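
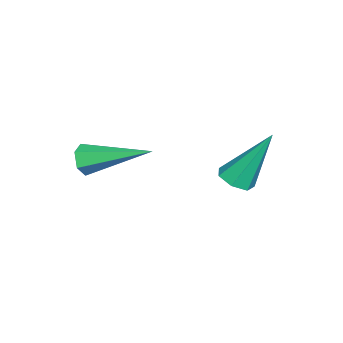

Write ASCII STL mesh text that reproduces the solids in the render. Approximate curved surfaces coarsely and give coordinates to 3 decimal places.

solid 
facet normal 0.003 -0.951 -0.310
outer loop
vertex 2.237 -4.636 -1.014
vertex 1.983 -4.503 -1.424
vertex 2.483 -4.5 -1.428
endloop
endfacet
facet normal 0.848 0.065 0.526
outer loop
vertex 2.237 -4.636 -1.014
vertex 2.483 -4.5 -1.428
vertex 1.977 -2.697 -0.836
endloop
endfacet
facet normal 0.003 -0.951 -0.308
outer loop
vertex 2.483 -4.5 -1.428
vertex 1.983 -4.503 -1.424
vertex 2.229 -4.368 -1.838
endloop
endfacet
facet normal 0.839 0.367 -0.402
outer loop
vertex 2.483 -4.5 -1.428
vertex 2.229 -4.368 -1.838
vertex 1.977 -2.697 -0.836
endloop
endfacet
facet normal 0.003 -0.951 -0.308
outer loop
vertex 2.229 -4.368 -1.838
vertex 1.983 -4.503 -1.424
vertex 1.729 -4.371 -1.834
endloop
endfacet
facet normal -0.010 0.513 -0.858
outer loop
vertex 2.229 -4.368 -1.838
vertex 1.729 -4.371 -1.834
vertex 1.977 -2.697 -0.836
endloop
endfacet
facet normal 0.003 -0.951 -0.308
outer loop
vertex 1.729 -4.371 -1.834
vertex 1.983 -4.503 -1.424
vertex 1.483 -4.506 -1.42
endloop
endfacet
facet normal -0.849 0.357 -0.388
outer loop
vertex 1.729 -4.371 -1.834
vertex 1.483 -4.506 -1.42
vertex 1.977 -2.697 -0.836
endloop
endfacet
facet normal 0.003 -0.951 -0.310
outer loop
vertex 1.483 -4.506 -1.42
vertex 1.983 -4.503 -1.424
vertex 1.737 -4.639 -1.01
endloop
endfacet
facet normal -0.841 0.056 0.539
outer loop
vertex 1.483 -4.506 -1.42
vertex 1.737 -4.639 -1.01
vertex 1.977 -2.697 -0.836
endloop
endfacet
facet normal 0.003 -0.951 -0.310
outer loop
vertex 1.737 -4.639 -1.01
vertex 1.983 -4.503 -1.424
vertex 2.237 -4.636 -1.014
endloop
endfacet
facet normal 0.009 -0.090 0.996
outer loop
vertex 1.737 -4.639 -1.01
vertex 2.237 -4.636 -1.014
vertex 1.977 -2.697 -0.836
endloop
endfacet
facet normal 0.128 -0.469 -0.874
outer loop
vertex -0.574 -0.844 -3.548
vertex -0.946 -1.245 -3.387
vertex -1.047 -0.757 -3.664
endloop
endfacet
facet normal 0.222 0.957 -0.188
outer loop
vertex -0.574 -0.844 -3.548
vertex -1.047 -0.757 -3.664
vertex -1.194 -0.335 -1.693
endloop
endfacet
facet normal 0.130 -0.469 -0.874
outer loop
vertex -1.047 -0.757 -3.664
vertex -0.946 -1.245 -3.387
vertex -1.443 -1.038 -3.572
endloop
endfacet
facet normal -0.598 0.774 -0.210
outer loop
vertex -1.047 -0.757 -3.664
vertex -1.443 -1.038 -3.572
vertex -1.194 -0.335 -1.693
endloop
endfacet
facet normal 0.130 -0.468 -0.874
outer loop
vertex -1.443 -1.038 -3.572
vertex -0.946 -1.245 -3.387
vertex -1.465 -1.475 -3.341
endloop
endfacet
facet normal -0.991 0.100 0.094
outer loop
vertex -1.443 -1.038 -3.572
vertex -1.465 -1.475 -3.341
vertex -1.194 -0.335 -1.693
endloop
endfacet
facet normal 0.131 -0.469 -0.873
outer loop
vertex -1.465 -1.475 -3.341
vertex -0.946 -1.245 -3.387
vertex -1.096 -1.739 -3.144
endloop
endfacet
facet normal -0.665 -0.559 0.496
outer loop
vertex -1.465 -1.475 -3.341
vertex -1.096 -1.739 -3.144
vertex -1.194 -0.335 -1.693
endloop
endfacet
facet normal 0.128 -0.469 -0.874
outer loop
vertex -1.096 -1.739 -3.144
vertex -0.946 -1.245 -3.387
vertex -0.613 -1.631 -3.131
endloop
endfacet
facet normal 0.139 -0.707 0.693
outer loop
vertex -1.096 -1.739 -3.144
vertex -0.613 -1.631 -3.131
vertex -1.194 -0.335 -1.693
endloop
endfacet
facet normal 0.127 -0.469 -0.874
outer loop
vertex -0.613 -1.631 -3.131
vertex -0.946 -1.245 -3.387
vertex -0.381 -1.233 -3.311
endloop
endfacet
facet normal 0.812 -0.231 0.536
outer loop
vertex -0.613 -1.631 -3.131
vertex -0.381 -1.233 -3.311
vertex -1.194 -0.335 -1.693
endloop
endfacet
facet normal 0.128 -0.469 -0.874
outer loop
vertex -0.381 -1.233 -3.311
vertex -0.946 -1.245 -3.387
vertex -0.574 -0.844 -3.548
endloop
endfacet
facet normal 0.849 0.509 0.144
outer loop
vertex -0.381 -1.233 -3.311
vertex -0.574 -0.844 -3.548
vertex -1.194 -0.335 -1.693
endloop
endfacet

endsolid


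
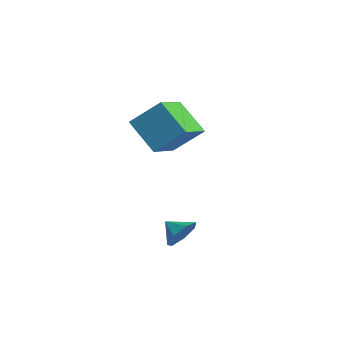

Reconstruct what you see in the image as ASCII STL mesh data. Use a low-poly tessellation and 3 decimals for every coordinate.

solid 
facet normal 0.792 0.370 -0.486
outer loop
vertex 0.788 -0.84 -1.297
vertex 0.318 -0.81 -2.04
vertex 0.408 -0.19 -1.422
endloop
endfacet
facet normal -0.203 0.069 0.977
outer loop
vertex 0.788 -0.84 -1.297
vertex 0.408 -0.19 -1.422
vertex -0.498 -1.19 -1.54
endloop
endfacet
facet normal 0.792 0.370 -0.486
outer loop
vertex 0.408 -0.19 -1.422
vertex 0.318 -0.81 -2.04
vertex -0.04 -0.006 -2.012
endloop
endfacet
facet normal -0.617 0.486 0.620
outer loop
vertex 0.408 -0.19 -1.422
vertex -0.04 -0.006 -2.012
vertex -0.498 -1.19 -1.54
endloop
endfacet
facet normal 0.793 0.370 -0.485
outer loop
vertex -0.04 -0.006 -2.012
vertex 0.318 -0.81 -2.04
vertex -0.218 -0.427 -2.624
endloop
endfacet
facet normal -0.930 0.367 0.018
outer loop
vertex -0.04 -0.006 -2.012
vertex -0.218 -0.427 -2.624
vertex -0.498 -1.19 -1.54
endloop
endfacet
facet normal 0.793 0.369 -0.485
outer loop
vertex -0.218 -0.427 -2.624
vertex 0.318 -0.81 -2.04
vertex 0.007 -1.136 -2.796
endloop
endfacet
facet normal -0.907 -0.197 -0.373
outer loop
vertex -0.218 -0.427 -2.624
vertex 0.007 -1.136 -2.796
vertex -0.498 -1.19 -1.54
endloop
endfacet
facet normal 0.792 0.370 -0.485
outer loop
vertex 0.007 -1.136 -2.796
vertex 0.318 -0.81 -2.04
vertex 0.467 -1.599 -2.399
endloop
endfacet
facet normal -0.564 -0.784 -0.260
outer loop
vertex 0.007 -1.136 -2.796
vertex 0.467 -1.599 -2.399
vertex -0.498 -1.19 -1.54
endloop
endfacet
facet normal 0.792 0.370 -0.485
outer loop
vertex 0.467 -1.599 -2.399
vertex 0.318 -0.81 -2.04
vertex 0.814 -1.467 -1.731
endloop
endfacet
facet normal -0.161 -0.949 0.271
outer loop
vertex 0.467 -1.599 -2.399
vertex 0.814 -1.467 -1.731
vertex -0.498 -1.19 -1.54
endloop
endfacet
facet normal 0.792 0.369 -0.486
outer loop
vertex 0.814 -1.467 -1.731
vertex 0.318 -0.81 -2.04
vertex 0.788 -0.84 -1.297
endloop
endfacet
facet normal -0.000 -0.569 0.822
outer loop
vertex 0.814 -1.467 -1.731
vertex 0.788 -0.84 -1.297
vertex -0.498 -1.19 -1.54
endloop
endfacet
facet normal -0.548 0.758 -0.353
outer loop
vertex -3.955 1.372 3.724
vertex -2.498 1.815 2.412
vertex -4.735 0.225 2.471
endloop
endfacet
facet normal -0.725 -0.220 0.653
outer loop
vertex -3.622 -1.315 3.188
vertex -3.955 1.372 3.724
vertex -4.735 0.225 2.471
endloop
endfacet
facet normal -0.548 0.758 -0.353
outer loop
vertex -4.735 0.225 2.471
vertex -2.498 1.815 2.412
vertex -3.278 0.667 1.159
endloop
endfacet
facet normal -0.417 -0.614 -0.670
outer loop
vertex -3.278 0.667 1.159
vertex -3.622 -1.315 3.188
vertex -4.735 0.225 2.471
endloop
endfacet
facet normal 0.417 0.614 0.670
outer loop
vertex -3.955 1.372 3.724
vertex -1.385 0.275 3.129
vertex -2.498 1.815 2.412
endloop
endfacet
facet normal -0.725 -0.220 0.653
outer loop
vertex -2.842 -0.167 4.441
vertex -3.955 1.372 3.724
vertex -3.622 -1.315 3.188
endloop
endfacet
facet normal 0.417 0.614 0.670
outer loop
vertex -2.842 -0.167 4.441
vertex -1.385 0.275 3.129
vertex -3.955 1.372 3.724
endloop
endfacet
facet normal 0.725 0.220 -0.653
outer loop
vertex -2.498 1.815 2.412
vertex -1.385 0.275 3.129
vertex -3.278 0.667 1.159
endloop
endfacet
facet normal -0.417 -0.614 -0.670
outer loop
vertex -2.165 -0.872 1.876
vertex -3.622 -1.315 3.188
vertex -3.278 0.667 1.159
endloop
endfacet
facet normal 0.725 0.220 -0.653
outer loop
vertex -3.278 0.667 1.159
vertex -1.385 0.275 3.129
vertex -2.165 -0.872 1.876
endloop
endfacet
facet normal 0.548 -0.758 0.353
outer loop
vertex -2.165 -0.872 1.876
vertex -2.842 -0.167 4.441
vertex -3.622 -1.315 3.188
endloop
endfacet
facet normal 0.548 -0.758 0.353
outer loop
vertex -1.385 0.275 3.129
vertex -2.842 -0.167 4.441
vertex -2.165 -0.872 1.876
endloop
endfacet

endsolid


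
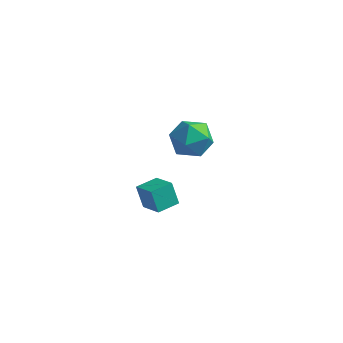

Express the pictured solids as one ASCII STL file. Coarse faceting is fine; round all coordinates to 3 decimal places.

solid 
facet normal -0.817 0.413 -0.402
outer loop
vertex -2.298 -1.879 -2.694
vertex -1.835 -0.926 -2.656
vertex -1.87 -2.046 -3.737
endloop
endfacet
facet normal -0.437 -0.899 -0.035
outer loop
vertex -0.865 -2.554 -3.244
vertex -2.298 -1.879 -2.694
vertex -1.87 -2.046 -3.737
endloop
endfacet
facet normal -0.818 0.413 -0.401
outer loop
vertex -1.87 -2.046 -3.737
vertex -1.835 -0.926 -2.656
vertex -1.407 -1.093 -3.7
endloop
endfacet
facet normal 0.375 -0.147 -0.915
outer loop
vertex -1.407 -1.093 -3.7
vertex -0.865 -2.554 -3.244
vertex -1.87 -2.046 -3.737
endloop
endfacet
facet normal -0.375 0.146 0.915
outer loop
vertex -2.298 -1.879 -2.694
vertex -0.83 -1.434 -2.163
vertex -1.835 -0.926 -2.656
endloop
endfacet
facet normal -0.437 -0.899 -0.035
outer loop
vertex -1.293 -2.387 -2.2
vertex -2.298 -1.879 -2.694
vertex -0.865 -2.554 -3.244
endloop
endfacet
facet normal -0.376 0.147 0.915
outer loop
vertex -1.293 -2.387 -2.2
vertex -0.83 -1.434 -2.163
vertex -2.298 -1.879 -2.694
endloop
endfacet
facet normal 0.437 0.899 0.035
outer loop
vertex -1.835 -0.926 -2.656
vertex -0.83 -1.434 -2.163
vertex -1.407 -1.093 -3.7
endloop
endfacet
facet normal 0.376 -0.146 -0.915
outer loop
vertex -0.402 -1.601 -3.206
vertex -0.865 -2.554 -3.244
vertex -1.407 -1.093 -3.7
endloop
endfacet
facet normal 0.437 0.899 0.035
outer loop
vertex -1.407 -1.093 -3.7
vertex -0.83 -1.434 -2.163
vertex -0.402 -1.601 -3.206
endloop
endfacet
facet normal 0.817 -0.413 0.401
outer loop
vertex -0.402 -1.601 -3.206
vertex -1.293 -2.387 -2.2
vertex -0.865 -2.554 -3.244
endloop
endfacet
facet normal 0.818 -0.413 0.402
outer loop
vertex -0.83 -1.434 -2.163
vertex -1.293 -2.387 -2.2
vertex -0.402 -1.601 -3.206
endloop
endfacet
facet normal -0.644 -0.060 0.763
outer loop
vertex -3.37 4.299 -3.394
vertex -3.44 3.186 -3.54
vertex -2.662 3.615 -2.85
endloop
endfacet
facet normal -0.189 0.484 0.855
outer loop
vertex -3.37 4.299 -3.394
vertex -2.662 3.615 -2.85
vertex -2.281 4.57 -3.306
endloop
endfacet
facet normal -0.253 0.921 0.295
outer loop
vertex -3.37 4.299 -3.394
vertex -2.281 4.57 -3.306
vertex -2.825 4.732 -4.278
endloop
endfacet
facet normal -0.747 0.649 -0.143
outer loop
vertex -3.37 4.299 -3.394
vertex -2.825 4.732 -4.278
vertex -3.541 3.876 -4.422
endloop
endfacet
facet normal -0.988 0.043 0.147
outer loop
vertex -3.37 4.299 -3.394
vertex -3.541 3.876 -4.422
vertex -3.44 3.186 -3.54
endloop
endfacet
facet normal 0.474 0.218 0.853
outer loop
vertex -2.281 4.57 -3.306
vertex -2.662 3.615 -2.85
vertex -1.679 3.624 -3.398
endloop
endfacet
facet normal -0.262 -0.659 0.705
outer loop
vertex -2.662 3.615 -2.85
vertex -3.44 3.186 -3.54
vertex -2.395 2.768 -3.542
endloop
endfacet
facet normal -0.820 -0.493 -0.292
outer loop
vertex -3.44 3.186 -3.54
vertex -3.541 3.876 -4.422
vertex -2.939 2.93 -4.514
endloop
endfacet
facet normal -0.429 0.487 -0.761
outer loop
vertex -3.541 3.876 -4.422
vertex -2.825 4.732 -4.278
vertex -2.558 3.885 -4.97
endloop
endfacet
facet normal 0.371 0.927 -0.053
outer loop
vertex -2.825 4.732 -4.278
vertex -2.281 4.57 -3.306
vertex -1.78 4.314 -4.28
endloop
endfacet
facet normal 0.747 -0.649 0.143
outer loop
vertex -1.85 3.201 -4.426
vertex -1.679 3.624 -3.398
vertex -2.395 2.768 -3.542
endloop
endfacet
facet normal 0.253 -0.921 -0.295
outer loop
vertex -1.85 3.201 -4.426
vertex -2.395 2.768 -3.542
vertex -2.939 2.93 -4.514
endloop
endfacet
facet normal 0.189 -0.484 -0.855
outer loop
vertex -1.85 3.201 -4.426
vertex -2.939 2.93 -4.514
vertex -2.558 3.885 -4.97
endloop
endfacet
facet normal 0.644 0.060 -0.763
outer loop
vertex -1.85 3.201 -4.426
vertex -2.558 3.885 -4.97
vertex -1.78 4.314 -4.28
endloop
endfacet
facet normal 0.988 -0.043 -0.147
outer loop
vertex -1.85 3.201 -4.426
vertex -1.78 4.314 -4.28
vertex -1.679 3.624 -3.398
endloop
endfacet
facet normal 0.429 -0.487 0.761
outer loop
vertex -2.395 2.768 -3.542
vertex -1.679 3.624 -3.398
vertex -2.662 3.615 -2.85
endloop
endfacet
facet normal -0.371 -0.927 0.053
outer loop
vertex -2.939 2.93 -4.514
vertex -2.395 2.768 -3.542
vertex -3.44 3.186 -3.54
endloop
endfacet
facet normal -0.474 -0.218 -0.853
outer loop
vertex -2.558 3.885 -4.97
vertex -2.939 2.93 -4.514
vertex -3.541 3.876 -4.422
endloop
endfacet
facet normal 0.262 0.659 -0.705
outer loop
vertex -1.78 4.314 -4.28
vertex -2.558 3.885 -4.97
vertex -2.825 4.732 -4.278
endloop
endfacet
facet normal 0.820 0.493 0.292
outer loop
vertex -1.679 3.624 -3.398
vertex -1.78 4.314 -4.28
vertex -2.281 4.57 -3.306
endloop
endfacet

endsolid


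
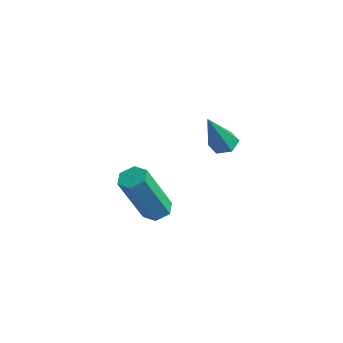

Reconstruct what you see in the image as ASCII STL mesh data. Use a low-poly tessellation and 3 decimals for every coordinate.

solid 
facet normal -0.035 0.460 -0.887
outer loop
vertex -2.384 -0.912 -4.01
vertex -2.748 -0.577 -3.822
vertex -2.233 -0.459 -3.781
endloop
endfacet
facet normal 0.958 -0.238 -0.161
outer loop
vertex -2.384 -0.912 -4.01
vertex -2.233 -0.459 -3.781
vertex -2.307 -1.919 -2.067
endloop
endfacet
facet normal 0.959 -0.236 -0.160
outer loop
vertex -2.307 -1.919 -2.067
vertex -2.233 -0.459 -3.781
vertex -2.157 -1.465 -1.837
endloop
endfacet
facet normal 0.035 -0.461 0.887
outer loop
vertex -2.307 -1.919 -2.067
vertex -2.157 -1.465 -1.837
vertex -2.672 -1.583 -1.878
endloop
endfacet
facet normal -0.035 0.459 -0.888
outer loop
vertex -2.233 -0.459 -3.781
vertex -2.748 -0.577 -3.822
vertex -2.598 -0.123 -3.593
endloop
endfacet
facet normal 0.725 0.623 0.294
outer loop
vertex -2.233 -0.459 -3.781
vertex -2.598 -0.123 -3.593
vertex -2.157 -1.465 -1.837
endloop
endfacet
facet normal 0.725 0.623 0.294
outer loop
vertex -2.157 -1.465 -1.837
vertex -2.598 -0.123 -3.593
vertex -2.521 -1.13 -1.649
endloop
endfacet
facet normal 0.035 -0.460 0.887
outer loop
vertex -2.157 -1.465 -1.837
vertex -2.521 -1.13 -1.649
vertex -2.672 -1.583 -1.878
endloop
endfacet
facet normal -0.036 0.460 -0.887
outer loop
vertex -2.598 -0.123 -3.593
vertex -2.748 -0.577 -3.822
vertex -3.113 -0.241 -3.633
endloop
endfacet
facet normal -0.232 0.860 0.455
outer loop
vertex -2.598 -0.123 -3.593
vertex -3.113 -0.241 -3.633
vertex -2.521 -1.13 -1.649
endloop
endfacet
facet normal -0.233 0.860 0.455
outer loop
vertex -2.521 -1.13 -1.649
vertex -3.113 -0.241 -3.633
vertex -3.036 -1.248 -1.69
endloop
endfacet
facet normal 0.035 -0.460 0.887
outer loop
vertex -2.521 -1.13 -1.649
vertex -3.036 -1.248 -1.69
vertex -2.672 -1.583 -1.878
endloop
endfacet
facet normal -0.035 0.461 -0.887
outer loop
vertex -3.113 -0.241 -3.633
vertex -2.748 -0.577 -3.822
vertex -3.263 -0.695 -3.863
endloop
endfacet
facet normal -0.959 0.236 0.160
outer loop
vertex -3.113 -0.241 -3.633
vertex -3.263 -0.695 -3.863
vertex -3.036 -1.248 -1.69
endloop
endfacet
facet normal -0.958 0.238 0.161
outer loop
vertex -3.036 -1.248 -1.69
vertex -3.263 -0.695 -3.863
vertex -3.187 -1.701 -1.919
endloop
endfacet
facet normal 0.035 -0.460 0.887
outer loop
vertex -3.036 -1.248 -1.69
vertex -3.187 -1.701 -1.919
vertex -2.672 -1.583 -1.878
endloop
endfacet
facet normal -0.035 0.460 -0.887
outer loop
vertex -3.263 -0.695 -3.863
vertex -2.748 -0.577 -3.822
vertex -2.899 -1.03 -4.051
endloop
endfacet
facet normal -0.725 -0.623 -0.294
outer loop
vertex -3.263 -0.695 -3.863
vertex -2.899 -1.03 -4.051
vertex -3.187 -1.701 -1.919
endloop
endfacet
facet normal -0.725 -0.623 -0.294
outer loop
vertex -3.187 -1.701 -1.919
vertex -2.899 -1.03 -4.051
vertex -2.822 -2.037 -2.107
endloop
endfacet
facet normal 0.035 -0.459 0.888
outer loop
vertex -3.187 -1.701 -1.919
vertex -2.822 -2.037 -2.107
vertex -2.672 -1.583 -1.878
endloop
endfacet
facet normal -0.035 0.460 -0.887
outer loop
vertex -2.899 -1.03 -4.051
vertex -2.748 -0.577 -3.822
vertex -2.384 -0.912 -4.01
endloop
endfacet
facet normal 0.233 -0.860 -0.455
outer loop
vertex -2.899 -1.03 -4.051
vertex -2.384 -0.912 -4.01
vertex -2.822 -2.037 -2.107
endloop
endfacet
facet normal 0.232 -0.860 -0.455
outer loop
vertex -2.822 -2.037 -2.107
vertex -2.384 -0.912 -4.01
vertex -2.307 -1.919 -2.067
endloop
endfacet
facet normal 0.036 -0.460 0.887
outer loop
vertex -2.822 -2.037 -2.107
vertex -2.307 -1.919 -2.067
vertex -2.672 -1.583 -1.878
endloop
endfacet
facet normal -0.178 0.495 -0.851
outer loop
vertex -0.588 0.701 -0.496
vertex -1.068 0.75 -0.367
vertex -0.736 1.1 -0.233
endloop
endfacet
facet normal 0.954 0.218 0.206
outer loop
vertex -0.588 0.701 -0.496
vertex -0.736 1.1 -0.233
vertex -0.752 -0.13 1.147
endloop
endfacet
facet normal -0.178 0.494 -0.851
outer loop
vertex -0.736 1.1 -0.233
vertex -1.068 0.75 -0.367
vertex -1.217 1.149 -0.104
endloop
endfacet
facet normal 0.247 0.722 0.646
outer loop
vertex -0.736 1.1 -0.233
vertex -1.217 1.149 -0.104
vertex -0.752 -0.13 1.147
endloop
endfacet
facet normal -0.177 0.495 -0.851
outer loop
vertex -1.217 1.149 -0.104
vertex -1.068 0.75 -0.367
vertex -1.549 0.8 -0.238
endloop
endfacet
facet normal -0.664 0.385 0.641
outer loop
vertex -1.217 1.149 -0.104
vertex -1.549 0.8 -0.238
vertex -0.752 -0.13 1.147
endloop
endfacet
facet normal -0.177 0.495 -0.851
outer loop
vertex -1.549 0.8 -0.238
vertex -1.068 0.75 -0.367
vertex -1.4 0.401 -0.501
endloop
endfacet
facet normal -0.869 -0.454 0.196
outer loop
vertex -1.549 0.8 -0.238
vertex -1.4 0.401 -0.501
vertex -0.752 -0.13 1.147
endloop
endfacet
facet normal -0.178 0.495 -0.850
outer loop
vertex -1.4 0.401 -0.501
vertex -1.068 0.75 -0.367
vertex -0.919 0.352 -0.63
endloop
endfacet
facet normal -0.163 -0.956 -0.244
outer loop
vertex -1.4 0.401 -0.501
vertex -0.919 0.352 -0.63
vertex -0.752 -0.13 1.147
endloop
endfacet
facet normal -0.178 0.495 -0.850
outer loop
vertex -0.919 0.352 -0.63
vertex -1.068 0.75 -0.367
vertex -0.588 0.701 -0.496
endloop
endfacet
facet normal 0.749 -0.619 -0.238
outer loop
vertex -0.919 0.352 -0.63
vertex -0.588 0.701 -0.496
vertex -0.752 -0.13 1.147
endloop
endfacet

endsolid


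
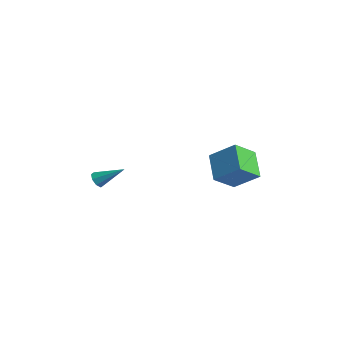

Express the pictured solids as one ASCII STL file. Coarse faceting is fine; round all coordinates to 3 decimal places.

solid 
facet normal -0.732 0.247 0.635
outer loop
vertex 2.276 1.06 4.46
vertex 3.518 2.007 5.524
vertex 1.965 2.504 3.54
endloop
endfacet
facet normal -0.657 -0.500 -0.563
outer loop
vertex 3.422 2.013 2.276
vertex 2.276 1.06 4.46
vertex 1.965 2.504 3.54
endloop
endfacet
facet normal -0.732 0.247 0.635
outer loop
vertex 1.965 2.504 3.54
vertex 3.518 2.007 5.524
vertex 3.207 3.45 4.604
endloop
endfacet
facet normal -0.179 0.830 -0.529
outer loop
vertex 3.207 3.45 4.604
vertex 3.422 2.013 2.276
vertex 1.965 2.504 3.54
endloop
endfacet
facet normal 0.179 -0.829 0.529
outer loop
vertex 2.276 1.06 4.46
vertex 4.975 1.516 4.26
vertex 3.518 2.007 5.524
endloop
endfacet
facet normal -0.657 -0.501 -0.563
outer loop
vertex 3.733 0.57 3.196
vertex 2.276 1.06 4.46
vertex 3.422 2.013 2.276
endloop
endfacet
facet normal 0.179 -0.830 0.528
outer loop
vertex 3.733 0.57 3.196
vertex 4.975 1.516 4.26
vertex 2.276 1.06 4.46
endloop
endfacet
facet normal 0.657 0.501 0.563
outer loop
vertex 3.518 2.007 5.524
vertex 4.975 1.516 4.26
vertex 3.207 3.45 4.604
endloop
endfacet
facet normal -0.180 0.830 -0.529
outer loop
vertex 4.664 2.96 3.34
vertex 3.422 2.013 2.276
vertex 3.207 3.45 4.604
endloop
endfacet
facet normal 0.657 0.501 0.563
outer loop
vertex 3.207 3.45 4.604
vertex 4.975 1.516 4.26
vertex 4.664 2.96 3.34
endloop
endfacet
facet normal 0.732 -0.247 -0.635
outer loop
vertex 4.664 2.96 3.34
vertex 3.733 0.57 3.196
vertex 3.422 2.013 2.276
endloop
endfacet
facet normal 0.732 -0.247 -0.635
outer loop
vertex 4.975 1.516 4.26
vertex 3.733 0.57 3.196
vertex 4.664 2.96 3.34
endloop
endfacet
facet normal -0.567 -0.636 -0.524
outer loop
vertex -3.531 -2.87 0.662
vertex -3.921 -2.907 1.129
vertex -3.869 -2.549 0.638
endloop
endfacet
facet normal 0.538 0.516 -0.667
outer loop
vertex -3.531 -2.87 0.662
vertex -3.869 -2.549 0.638
vertex -2.839 -1.693 2.131
endloop
endfacet
facet normal -0.569 -0.635 -0.523
outer loop
vertex -3.869 -2.549 0.638
vertex -3.921 -2.907 1.129
vertex -4.237 -2.437 0.902
endloop
endfacet
facet normal -0.063 0.884 -0.463
outer loop
vertex -3.869 -2.549 0.638
vertex -4.237 -2.437 0.902
vertex -2.839 -1.693 2.131
endloop
endfacet
facet normal -0.567 -0.635 -0.525
outer loop
vertex -4.237 -2.437 0.902
vertex -3.921 -2.907 1.129
vertex -4.421 -2.601 1.299
endloop
endfacet
facet normal -0.534 0.840 0.099
outer loop
vertex -4.237 -2.437 0.902
vertex -4.421 -2.601 1.299
vertex -2.839 -1.693 2.131
endloop
endfacet
facet normal -0.567 -0.635 -0.525
outer loop
vertex -4.421 -2.601 1.299
vertex -3.921 -2.907 1.129
vertex -4.312 -2.944 1.596
endloop
endfacet
facet normal -0.597 0.408 0.690
outer loop
vertex -4.421 -2.601 1.299
vertex -4.312 -2.944 1.596
vertex -2.839 -1.693 2.131
endloop
endfacet
facet normal -0.566 -0.636 -0.525
outer loop
vertex -4.312 -2.944 1.596
vertex -3.921 -2.907 1.129
vertex -3.974 -3.265 1.62
endloop
endfacet
facet normal -0.217 -0.157 0.964
outer loop
vertex -4.312 -2.944 1.596
vertex -3.974 -3.265 1.62
vertex -2.839 -1.693 2.131
endloop
endfacet
facet normal -0.565 -0.636 -0.525
outer loop
vertex -3.974 -3.265 1.62
vertex -3.921 -2.907 1.129
vertex -3.605 -3.376 1.357
endloop
endfacet
facet normal 0.384 -0.524 0.760
outer loop
vertex -3.974 -3.265 1.62
vertex -3.605 -3.376 1.357
vertex -2.839 -1.693 2.131
endloop
endfacet
facet normal -0.567 -0.636 -0.523
outer loop
vertex -3.605 -3.376 1.357
vertex -3.921 -2.907 1.129
vertex -3.422 -3.213 0.96
endloop
endfacet
facet normal 0.855 -0.480 0.197
outer loop
vertex -3.605 -3.376 1.357
vertex -3.422 -3.213 0.96
vertex -2.839 -1.693 2.131
endloop
endfacet
facet normal -0.567 -0.635 -0.524
outer loop
vertex -3.422 -3.213 0.96
vertex -3.921 -2.907 1.129
vertex -3.531 -2.87 0.662
endloop
endfacet
facet normal 0.918 -0.050 -0.393
outer loop
vertex -3.422 -3.213 0.96
vertex -3.531 -2.87 0.662
vertex -2.839 -1.693 2.131
endloop
endfacet

endsolid


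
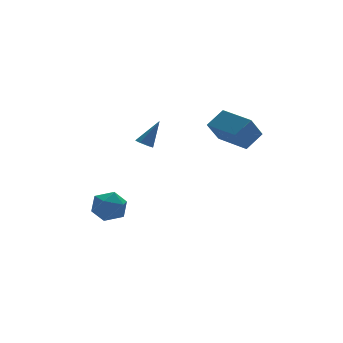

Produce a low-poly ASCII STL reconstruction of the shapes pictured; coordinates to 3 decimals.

solid 
facet normal -0.557 -0.116 -0.823
outer loop
vertex -1.521 0.47 2.663
vertex -1.866 0.176 2.938
vertex -1.93 0.701 2.907
endloop
endfacet
facet normal 0.434 0.893 -0.117
outer loop
vertex -1.521 0.47 2.663
vertex -1.93 0.701 2.907
vertex -0.874 0.384 4.402
endloop
endfacet
facet normal -0.558 -0.117 -0.822
outer loop
vertex -1.93 0.701 2.907
vertex -1.866 0.176 2.938
vertex -2.275 0.407 3.183
endloop
endfacet
facet normal -0.361 0.827 0.430
outer loop
vertex -1.93 0.701 2.907
vertex -2.275 0.407 3.183
vertex -0.874 0.384 4.402
endloop
endfacet
facet normal -0.558 -0.116 -0.822
outer loop
vertex -2.275 0.407 3.183
vertex -1.866 0.176 2.938
vertex -2.21 -0.118 3.213
endloop
endfacet
facet normal -0.656 -0.038 0.754
outer loop
vertex -2.275 0.407 3.183
vertex -2.21 -0.118 3.213
vertex -0.874 0.384 4.402
endloop
endfacet
facet normal -0.557 -0.117 -0.822
outer loop
vertex -2.21 -0.118 3.213
vertex -1.866 0.176 2.938
vertex -1.801 -0.349 2.969
endloop
endfacet
facet normal -0.156 -0.835 0.528
outer loop
vertex -2.21 -0.118 3.213
vertex -1.801 -0.349 2.969
vertex -0.874 0.384 4.402
endloop
endfacet
facet normal -0.556 -0.117 -0.823
outer loop
vertex -1.801 -0.349 2.969
vertex -1.866 0.176 2.938
vertex -1.456 -0.055 2.694
endloop
endfacet
facet normal 0.639 -0.769 -0.020
outer loop
vertex -1.801 -0.349 2.969
vertex -1.456 -0.055 2.694
vertex -0.874 0.384 4.402
endloop
endfacet
facet normal -0.556 -0.117 -0.823
outer loop
vertex -1.456 -0.055 2.694
vertex -1.866 0.176 2.938
vertex -1.521 0.47 2.663
endloop
endfacet
facet normal 0.934 0.095 -0.343
outer loop
vertex -1.456 -0.055 2.694
vertex -1.521 0.47 2.663
vertex -0.874 0.384 4.402
endloop
endfacet
facet normal -0.768 -0.173 -0.617
outer loop
vertex 3.007 -0.859 3.201
vertex 2.343 1.224 3.442
vertex 3.94 -0.412 1.915
endloop
endfacet
facet normal 0.302 -0.947 -0.110
outer loop
vertex 5.037 -0.164 2.798
vertex 3.007 -0.859 3.201
vertex 3.94 -0.412 1.915
endloop
endfacet
facet normal -0.768 -0.173 -0.617
outer loop
vertex 3.94 -0.412 1.915
vertex 2.343 1.224 3.442
vertex 3.275 1.671 2.157
endloop
endfacet
facet normal 0.566 0.271 -0.779
outer loop
vertex 3.275 1.671 2.157
vertex 5.037 -0.164 2.798
vertex 3.94 -0.412 1.915
endloop
endfacet
facet normal -0.566 -0.270 0.779
outer loop
vertex 3.007 -0.859 3.201
vertex 3.44 1.472 4.325
vertex 2.343 1.224 3.442
endloop
endfacet
facet normal 0.302 -0.947 -0.110
outer loop
vertex 4.105 -0.611 4.083
vertex 3.007 -0.859 3.201
vertex 5.037 -0.164 2.798
endloop
endfacet
facet normal -0.565 -0.271 0.779
outer loop
vertex 4.105 -0.611 4.083
vertex 3.44 1.472 4.325
vertex 3.007 -0.859 3.201
endloop
endfacet
facet normal -0.303 0.947 0.110
outer loop
vertex 2.343 1.224 3.442
vertex 3.44 1.472 4.325
vertex 3.275 1.671 2.157
endloop
endfacet
facet normal 0.565 0.270 -0.779
outer loop
vertex 4.373 1.919 3.039
vertex 5.037 -0.164 2.798
vertex 3.275 1.671 2.157
endloop
endfacet
facet normal -0.302 0.947 0.110
outer loop
vertex 3.275 1.671 2.157
vertex 3.44 1.472 4.325
vertex 4.373 1.919 3.039
endloop
endfacet
facet normal 0.768 0.173 0.617
outer loop
vertex 4.373 1.919 3.039
vertex 4.105 -0.611 4.083
vertex 5.037 -0.164 2.798
endloop
endfacet
facet normal 0.768 0.173 0.617
outer loop
vertex 3.44 1.472 4.325
vertex 4.105 -0.611 4.083
vertex 4.373 1.919 3.039
endloop
endfacet
facet normal -0.344 -0.014 0.939
outer loop
vertex -3.645 2.853 -1.527
vertex -3.6 1.719 -1.527
vertex -2.7 2.323 -1.189
endloop
endfacet
facet normal 0.033 0.579 0.815
outer loop
vertex -3.645 2.853 -1.527
vertex -2.7 2.323 -1.189
vertex -2.629 3.245 -1.847
endloop
endfacet
facet normal -0.272 0.924 0.270
outer loop
vertex -3.645 2.853 -1.527
vertex -2.629 3.245 -1.847
vertex -3.485 3.211 -2.593
endloop
endfacet
facet normal -0.837 0.544 0.057
outer loop
vertex -3.645 2.853 -1.527
vertex -3.485 3.211 -2.593
vertex -4.085 2.267 -2.395
endloop
endfacet
facet normal -0.882 -0.035 0.471
outer loop
vertex -3.645 2.853 -1.527
vertex -4.085 2.267 -2.395
vertex -3.6 1.719 -1.527
endloop
endfacet
facet normal 0.690 0.385 0.614
outer loop
vertex -2.629 3.245 -1.847
vertex -2.7 2.323 -1.189
vertex -1.955 2.353 -2.045
endloop
endfacet
facet normal 0.079 -0.574 0.815
outer loop
vertex -2.7 2.323 -1.189
vertex -3.6 1.719 -1.527
vertex -2.555 1.409 -1.847
endloop
endfacet
facet normal -0.790 -0.610 0.057
outer loop
vertex -3.6 1.719 -1.527
vertex -4.085 2.267 -2.395
vertex -3.411 1.375 -2.593
endloop
endfacet
facet normal -0.718 0.328 -0.614
outer loop
vertex -4.085 2.267 -2.395
vertex -3.485 3.211 -2.593
vertex -3.34 2.297 -3.251
endloop
endfacet
facet normal 0.197 0.943 -0.269
outer loop
vertex -3.485 3.211 -2.593
vertex -2.629 3.245 -1.847
vertex -2.44 2.901 -2.913
endloop
endfacet
facet normal 0.837 -0.544 -0.057
outer loop
vertex -2.395 1.767 -2.913
vertex -1.955 2.353 -2.045
vertex -2.555 1.409 -1.847
endloop
endfacet
facet normal 0.272 -0.924 -0.270
outer loop
vertex -2.395 1.767 -2.913
vertex -2.555 1.409 -1.847
vertex -3.411 1.375 -2.593
endloop
endfacet
facet normal -0.033 -0.579 -0.815
outer loop
vertex -2.395 1.767 -2.913
vertex -3.411 1.375 -2.593
vertex -3.34 2.297 -3.251
endloop
endfacet
facet normal 0.344 0.014 -0.939
outer loop
vertex -2.395 1.767 -2.913
vertex -3.34 2.297 -3.251
vertex -2.44 2.901 -2.913
endloop
endfacet
facet normal 0.882 0.035 -0.471
outer loop
vertex -2.395 1.767 -2.913
vertex -2.44 2.901 -2.913
vertex -1.955 2.353 -2.045
endloop
endfacet
facet normal 0.718 -0.328 0.614
outer loop
vertex -2.555 1.409 -1.847
vertex -1.955 2.353 -2.045
vertex -2.7 2.323 -1.189
endloop
endfacet
facet normal -0.197 -0.943 0.269
outer loop
vertex -3.411 1.375 -2.593
vertex -2.555 1.409 -1.847
vertex -3.6 1.719 -1.527
endloop
endfacet
facet normal -0.690 -0.385 -0.614
outer loop
vertex -3.34 2.297 -3.251
vertex -3.411 1.375 -2.593
vertex -4.085 2.267 -2.395
endloop
endfacet
facet normal -0.079 0.574 -0.815
outer loop
vertex -2.44 2.901 -2.913
vertex -3.34 2.297 -3.251
vertex -3.485 3.211 -2.593
endloop
endfacet
facet normal 0.790 0.610 -0.057
outer loop
vertex -1.955 2.353 -2.045
vertex -2.44 2.901 -2.913
vertex -2.629 3.245 -1.847
endloop
endfacet

endsolid


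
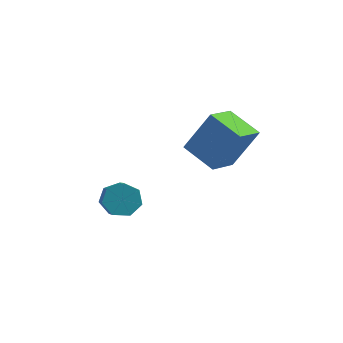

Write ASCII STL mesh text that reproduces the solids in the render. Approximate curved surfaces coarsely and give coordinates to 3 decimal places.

solid 
facet normal -0.376 0.726 -0.575
outer loop
vertex -1.716 -3.441 -2.14
vertex -2.111 -3.191 -1.566
vertex -1.426 -3.0 -1.773
endloop
endfacet
facet normal 0.809 -0.045 -0.586
outer loop
vertex -1.716 -3.441 -2.14
vertex -1.426 -3.0 -1.773
vertex -1.054 -4.719 -1.127
endloop
endfacet
facet normal 0.810 -0.044 -0.585
outer loop
vertex -1.054 -4.719 -1.127
vertex -1.426 -3.0 -1.773
vertex -0.765 -4.279 -0.76
endloop
endfacet
facet normal 0.375 -0.727 0.576
outer loop
vertex -1.054 -4.719 -1.127
vertex -0.765 -4.279 -0.76
vertex -1.449 -4.469 -0.554
endloop
endfacet
facet normal -0.376 0.726 -0.575
outer loop
vertex -1.426 -3.0 -1.773
vertex -2.111 -3.191 -1.566
vertex -1.652 -2.703 -1.25
endloop
endfacet
facet normal 0.857 0.508 0.082
outer loop
vertex -1.426 -3.0 -1.773
vertex -1.652 -2.703 -1.25
vertex -0.765 -4.279 -0.76
endloop
endfacet
facet normal 0.857 0.508 0.082
outer loop
vertex -0.765 -4.279 -0.76
vertex -1.652 -2.703 -1.25
vertex -0.991 -3.982 -0.238
endloop
endfacet
facet normal 0.375 -0.726 0.576
outer loop
vertex -0.765 -4.279 -0.76
vertex -0.991 -3.982 -0.238
vertex -1.449 -4.469 -0.554
endloop
endfacet
facet normal -0.375 0.726 -0.576
outer loop
vertex -1.652 -2.703 -1.25
vertex -2.111 -3.191 -1.566
vertex -2.223 -2.773 -0.966
endloop
endfacet
facet normal 0.259 0.678 0.688
outer loop
vertex -1.652 -2.703 -1.25
vertex -2.223 -2.773 -0.966
vertex -0.991 -3.982 -0.238
endloop
endfacet
facet normal 0.260 0.678 0.687
outer loop
vertex -0.991 -3.982 -0.238
vertex -2.223 -2.773 -0.966
vertex -1.562 -4.052 0.047
endloop
endfacet
facet normal 0.376 -0.727 0.575
outer loop
vertex -0.991 -3.982 -0.238
vertex -1.562 -4.052 0.047
vertex -1.449 -4.469 -0.554
endloop
endfacet
facet normal -0.376 0.726 -0.576
outer loop
vertex -2.223 -2.773 -0.966
vertex -2.111 -3.191 -1.566
vertex -2.71 -3.158 -1.133
endloop
endfacet
facet normal -0.533 0.338 0.775
outer loop
vertex -2.223 -2.773 -0.966
vertex -2.71 -3.158 -1.133
vertex -1.562 -4.052 0.047
endloop
endfacet
facet normal -0.534 0.338 0.775
outer loop
vertex -1.562 -4.052 0.047
vertex -2.71 -3.158 -1.133
vertex -2.049 -4.436 -0.121
endloop
endfacet
facet normal 0.375 -0.727 0.575
outer loop
vertex -1.562 -4.052 0.047
vertex -2.049 -4.436 -0.121
vertex -1.449 -4.469 -0.554
endloop
endfacet
facet normal -0.376 0.727 -0.575
outer loop
vertex -2.71 -3.158 -1.133
vertex -2.111 -3.191 -1.566
vertex -2.745 -3.567 -1.627
endloop
endfacet
facet normal -0.925 -0.258 0.279
outer loop
vertex -2.71 -3.158 -1.133
vertex -2.745 -3.567 -1.627
vertex -2.049 -4.436 -0.121
endloop
endfacet
facet normal -0.925 -0.257 0.279
outer loop
vertex -2.049 -4.436 -0.121
vertex -2.745 -3.567 -1.627
vertex -2.084 -4.845 -0.614
endloop
endfacet
facet normal 0.376 -0.726 0.576
outer loop
vertex -2.049 -4.436 -0.121
vertex -2.084 -4.845 -0.614
vertex -1.449 -4.469 -0.554
endloop
endfacet
facet normal -0.376 0.727 -0.575
outer loop
vertex -2.745 -3.567 -1.627
vertex -2.111 -3.191 -1.566
vertex -2.303 -3.693 -2.075
endloop
endfacet
facet normal -0.620 -0.659 -0.426
outer loop
vertex -2.745 -3.567 -1.627
vertex -2.303 -3.693 -2.075
vertex -2.084 -4.845 -0.614
endloop
endfacet
facet normal -0.619 -0.659 -0.427
outer loop
vertex -2.084 -4.845 -0.614
vertex -2.303 -3.693 -2.075
vertex -1.641 -4.971 -1.062
endloop
endfacet
facet normal 0.376 -0.726 0.576
outer loop
vertex -2.084 -4.845 -0.614
vertex -1.641 -4.971 -1.062
vertex -1.449 -4.469 -0.554
endloop
endfacet
facet normal -0.376 0.727 -0.575
outer loop
vertex -2.303 -3.693 -2.075
vertex -2.111 -3.191 -1.566
vertex -1.716 -3.441 -2.14
endloop
endfacet
facet normal 0.152 -0.564 -0.811
outer loop
vertex -2.303 -3.693 -2.075
vertex -1.716 -3.441 -2.14
vertex -1.641 -4.971 -1.062
endloop
endfacet
facet normal 0.152 -0.564 -0.811
outer loop
vertex -1.641 -4.971 -1.062
vertex -1.716 -3.441 -2.14
vertex -1.054 -4.719 -1.127
endloop
endfacet
facet normal 0.376 -0.726 0.576
outer loop
vertex -1.641 -4.971 -1.062
vertex -1.054 -4.719 -1.127
vertex -1.449 -4.469 -0.554
endloop
endfacet
facet normal -0.449 -0.231 -0.863
outer loop
vertex 0.82 -1.181 -0.564
vertex -0.526 -0.615 -0.016
vertex 1.159 0.137 -1.093
endloop
endfacet
facet normal 0.863 -0.363 -0.351
outer loop
vertex 2.046 0.595 0.616
vertex 0.82 -1.181 -0.564
vertex 1.159 0.137 -1.093
endloop
endfacet
facet normal -0.448 -0.232 -0.863
outer loop
vertex 1.159 0.137 -1.093
vertex -0.526 -0.615 -0.016
vertex -0.188 0.703 -0.546
endloop
endfacet
facet normal 0.232 0.903 -0.362
outer loop
vertex -0.188 0.703 -0.546
vertex 2.046 0.595 0.616
vertex 1.159 0.137 -1.093
endloop
endfacet
facet normal -0.232 -0.903 0.362
outer loop
vertex 0.82 -1.181 -0.564
vertex 0.361 -0.157 1.693
vertex -0.526 -0.615 -0.016
endloop
endfacet
facet normal 0.863 -0.363 -0.351
outer loop
vertex 1.708 -0.723 1.146
vertex 0.82 -1.181 -0.564
vertex 2.046 0.595 0.616
endloop
endfacet
facet normal -0.232 -0.903 0.362
outer loop
vertex 1.708 -0.723 1.146
vertex 0.361 -0.157 1.693
vertex 0.82 -1.181 -0.564
endloop
endfacet
facet normal -0.863 0.363 0.351
outer loop
vertex -0.526 -0.615 -0.016
vertex 0.361 -0.157 1.693
vertex -0.188 0.703 -0.546
endloop
endfacet
facet normal 0.232 0.903 -0.362
outer loop
vertex 0.7 1.161 1.164
vertex 2.046 0.595 0.616
vertex -0.188 0.703 -0.546
endloop
endfacet
facet normal -0.863 0.363 0.351
outer loop
vertex -0.188 0.703 -0.546
vertex 0.361 -0.157 1.693
vertex 0.7 1.161 1.164
endloop
endfacet
facet normal 0.449 0.232 0.863
outer loop
vertex 0.7 1.161 1.164
vertex 1.708 -0.723 1.146
vertex 2.046 0.595 0.616
endloop
endfacet
facet normal 0.448 0.231 0.864
outer loop
vertex 0.361 -0.157 1.693
vertex 1.708 -0.723 1.146
vertex 0.7 1.161 1.164
endloop
endfacet

endsolid


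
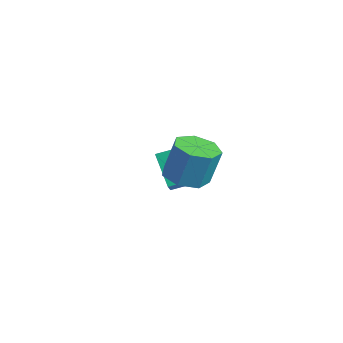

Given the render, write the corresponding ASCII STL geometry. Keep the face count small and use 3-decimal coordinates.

solid 
facet normal -0.119 -0.258 -0.959
outer loop
vertex 4.13 1.515 1.94
vertex 3.449 0.718 2.239
vertex 3.216 1.753 1.989
endloop
endfacet
facet normal 0.228 0.933 -0.279
outer loop
vertex 4.13 1.515 1.94
vertex 3.216 1.753 1.989
vertex 4.352 2.0 3.743
endloop
endfacet
facet normal 0.227 0.933 -0.278
outer loop
vertex 4.352 2.0 3.743
vertex 3.216 1.753 1.989
vertex 3.437 2.237 3.792
endloop
endfacet
facet normal 0.118 0.257 0.959
outer loop
vertex 4.352 2.0 3.743
vertex 3.437 2.237 3.792
vertex 3.671 1.202 4.041
endloop
endfacet
facet normal -0.117 -0.258 -0.959
outer loop
vertex 3.216 1.753 1.989
vertex 3.449 0.718 2.239
vertex 2.477 1.211 2.225
endloop
endfacet
facet normal -0.614 0.778 -0.134
outer loop
vertex 3.216 1.753 1.989
vertex 2.477 1.211 2.225
vertex 3.437 2.237 3.792
endloop
endfacet
facet normal -0.613 0.778 -0.134
outer loop
vertex 3.437 2.237 3.792
vertex 2.477 1.211 2.225
vertex 2.699 1.696 4.028
endloop
endfacet
facet normal 0.118 0.257 0.959
outer loop
vertex 3.437 2.237 3.792
vertex 2.699 1.696 4.028
vertex 3.671 1.202 4.041
endloop
endfacet
facet normal -0.117 -0.259 -0.959
outer loop
vertex 2.477 1.211 2.225
vertex 3.449 0.718 2.239
vertex 2.471 0.298 2.472
endloop
endfacet
facet normal -0.993 0.037 0.112
outer loop
vertex 2.477 1.211 2.225
vertex 2.471 0.298 2.472
vertex 2.699 1.696 4.028
endloop
endfacet
facet normal -0.993 0.038 0.112
outer loop
vertex 2.699 1.696 4.028
vertex 2.471 0.298 2.472
vertex 2.692 0.783 4.275
endloop
endfacet
facet normal 0.119 0.258 0.959
outer loop
vertex 2.699 1.696 4.028
vertex 2.692 0.783 4.275
vertex 3.671 1.202 4.041
endloop
endfacet
facet normal -0.118 -0.258 -0.959
outer loop
vertex 2.471 0.298 2.472
vertex 3.449 0.718 2.239
vertex 3.201 -0.299 2.543
endloop
endfacet
facet normal -0.625 -0.731 0.273
outer loop
vertex 2.471 0.298 2.472
vertex 3.201 -0.299 2.543
vertex 2.692 0.783 4.275
endloop
endfacet
facet normal -0.625 -0.732 0.273
outer loop
vertex 2.692 0.783 4.275
vertex 3.201 -0.299 2.543
vertex 3.422 0.186 4.345
endloop
endfacet
facet normal 0.119 0.258 0.959
outer loop
vertex 2.692 0.783 4.275
vertex 3.422 0.186 4.345
vertex 3.671 1.202 4.041
endloop
endfacet
facet normal -0.118 -0.258 -0.959
outer loop
vertex 3.201 -0.299 2.543
vertex 3.449 0.718 2.239
vertex 4.118 -0.131 2.385
endloop
endfacet
facet normal 0.214 -0.950 0.229
outer loop
vertex 3.201 -0.299 2.543
vertex 4.118 -0.131 2.385
vertex 3.422 0.186 4.345
endloop
endfacet
facet normal 0.213 -0.950 0.229
outer loop
vertex 3.422 0.186 4.345
vertex 4.118 -0.131 2.385
vertex 4.34 0.354 4.187
endloop
endfacet
facet normal 0.118 0.258 0.959
outer loop
vertex 3.422 0.186 4.345
vertex 4.34 0.354 4.187
vertex 3.671 1.202 4.041
endloop
endfacet
facet normal -0.118 -0.258 -0.959
outer loop
vertex 4.118 -0.131 2.385
vertex 3.449 0.718 2.239
vertex 4.532 0.677 2.117
endloop
endfacet
facet normal 0.892 -0.453 0.012
outer loop
vertex 4.118 -0.131 2.385
vertex 4.532 0.677 2.117
vertex 4.34 0.354 4.187
endloop
endfacet
facet normal 0.892 -0.452 0.012
outer loop
vertex 4.34 0.354 4.187
vertex 4.532 0.677 2.117
vertex 4.753 1.162 3.919
endloop
endfacet
facet normal 0.118 0.258 0.959
outer loop
vertex 4.34 0.354 4.187
vertex 4.753 1.162 3.919
vertex 3.671 1.202 4.041
endloop
endfacet
facet normal -0.118 -0.259 -0.959
outer loop
vertex 4.532 0.677 2.117
vertex 3.449 0.718 2.239
vertex 4.13 1.515 1.94
endloop
endfacet
facet normal 0.898 0.385 -0.214
outer loop
vertex 4.532 0.677 2.117
vertex 4.13 1.515 1.94
vertex 4.753 1.162 3.919
endloop
endfacet
facet normal 0.898 0.385 -0.214
outer loop
vertex 4.753 1.162 3.919
vertex 4.13 1.515 1.94
vertex 4.352 2.0 3.743
endloop
endfacet
facet normal 0.118 0.258 0.959
outer loop
vertex 4.753 1.162 3.919
vertex 4.352 2.0 3.743
vertex 3.671 1.202 4.041
endloop
endfacet
facet normal -0.526 0.481 -0.701
outer loop
vertex -2.64 3.329 -0.948
vertex -2.309 4.021 -0.721
vertex -1.168 3.05 -2.243
endloop
endfacet
facet normal -0.414 -0.865 -0.284
outer loop
vertex -0.611 2.539 -1.499
vertex -2.64 3.329 -0.948
vertex -1.168 3.05 -2.243
endloop
endfacet
facet normal -0.525 0.482 -0.701
outer loop
vertex -1.168 3.05 -2.243
vertex -2.309 4.021 -0.721
vertex -0.837 3.742 -2.015
endloop
endfacet
facet normal 0.744 -0.141 -0.653
outer loop
vertex -0.837 3.742 -2.015
vertex -0.611 2.539 -1.499
vertex -1.168 3.05 -2.243
endloop
endfacet
facet normal -0.744 0.141 0.654
outer loop
vertex -2.64 3.329 -0.948
vertex -1.752 3.51 0.023
vertex -2.309 4.021 -0.721
endloop
endfacet
facet normal -0.414 -0.865 -0.284
outer loop
vertex -2.083 2.818 -0.205
vertex -2.64 3.329 -0.948
vertex -0.611 2.539 -1.499
endloop
endfacet
facet normal -0.744 0.140 0.654
outer loop
vertex -2.083 2.818 -0.205
vertex -1.752 3.51 0.023
vertex -2.64 3.329 -0.948
endloop
endfacet
facet normal 0.414 0.865 0.284
outer loop
vertex -2.309 4.021 -0.721
vertex -1.752 3.51 0.023
vertex -0.837 3.742 -2.015
endloop
endfacet
facet normal 0.743 -0.141 -0.654
outer loop
vertex -0.28 3.231 -1.272
vertex -0.611 2.539 -1.499
vertex -0.837 3.742 -2.015
endloop
endfacet
facet normal 0.414 0.865 0.284
outer loop
vertex -0.837 3.742 -2.015
vertex -1.752 3.51 0.023
vertex -0.28 3.231 -1.272
endloop
endfacet
facet normal 0.525 -0.481 0.702
outer loop
vertex -0.28 3.231 -1.272
vertex -2.083 2.818 -0.205
vertex -0.611 2.539 -1.499
endloop
endfacet
facet normal 0.525 -0.482 0.701
outer loop
vertex -1.752 3.51 0.023
vertex -2.083 2.818 -0.205
vertex -0.28 3.231 -1.272
endloop
endfacet

endsolid


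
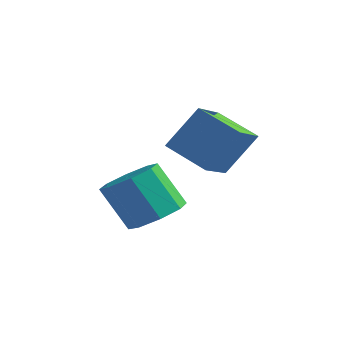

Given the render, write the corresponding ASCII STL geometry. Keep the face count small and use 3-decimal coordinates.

solid 
facet normal -0.912 0.032 0.408
outer loop
vertex -1.301 -0.304 2.256
vertex -1.541 1.106 1.608
vertex -1.935 -1.037 0.896
endloop
endfacet
facet normal 0.153 -0.898 0.413
outer loop
vertex -0.539 -1.086 0.272
vertex -1.301 -0.304 2.256
vertex -1.935 -1.037 0.896
endloop
endfacet
facet normal -0.912 0.032 0.408
outer loop
vertex -1.935 -1.037 0.896
vertex -1.541 1.106 1.608
vertex -2.175 0.373 0.248
endloop
endfacet
facet normal -0.379 -0.439 -0.814
outer loop
vertex -2.175 0.373 0.248
vertex -0.539 -1.086 0.272
vertex -1.935 -1.037 0.896
endloop
endfacet
facet normal 0.379 0.439 0.814
outer loop
vertex -1.301 -0.304 2.256
vertex -0.145 1.057 0.984
vertex -1.541 1.106 1.608
endloop
endfacet
facet normal 0.153 -0.898 0.413
outer loop
vertex 0.095 -0.353 1.632
vertex -1.301 -0.304 2.256
vertex -0.539 -1.086 0.272
endloop
endfacet
facet normal 0.379 0.439 0.814
outer loop
vertex 0.095 -0.353 1.632
vertex -0.145 1.057 0.984
vertex -1.301 -0.304 2.256
endloop
endfacet
facet normal -0.153 0.898 -0.413
outer loop
vertex -1.541 1.106 1.608
vertex -0.145 1.057 0.984
vertex -2.175 0.373 0.248
endloop
endfacet
facet normal -0.379 -0.439 -0.814
outer loop
vertex -0.779 0.324 -0.376
vertex -0.539 -1.086 0.272
vertex -2.175 0.373 0.248
endloop
endfacet
facet normal -0.153 0.898 -0.413
outer loop
vertex -2.175 0.373 0.248
vertex -0.145 1.057 0.984
vertex -0.779 0.324 -0.376
endloop
endfacet
facet normal 0.912 -0.032 -0.408
outer loop
vertex -0.779 0.324 -0.376
vertex 0.095 -0.353 1.632
vertex -0.539 -1.086 0.272
endloop
endfacet
facet normal 0.912 -0.032 -0.408
outer loop
vertex -0.145 1.057 0.984
vertex 0.095 -0.353 1.632
vertex -0.779 0.324 -0.376
endloop
endfacet
facet normal 0.533 0.090 -0.841
outer loop
vertex -1.714 -0.273 -1.589
vertex -2.277 -0.924 -2.015
vertex -2.293 0.032 -1.923
endloop
endfacet
facet normal 0.308 0.905 0.292
outer loop
vertex -1.714 -0.273 -1.589
vertex -2.293 0.032 -1.923
vertex -2.62 -0.426 -0.159
endloop
endfacet
facet normal 0.308 0.905 0.292
outer loop
vertex -2.62 -0.426 -0.159
vertex -2.293 0.032 -1.923
vertex -3.199 -0.121 -0.493
endloop
endfacet
facet normal -0.533 -0.090 0.841
outer loop
vertex -2.62 -0.426 -0.159
vertex -3.199 -0.121 -0.493
vertex -3.183 -1.076 -0.585
endloop
endfacet
facet normal 0.533 0.090 -0.842
outer loop
vertex -2.293 0.032 -1.923
vertex -2.277 -0.924 -2.015
vertex -2.863 -0.223 -2.311
endloop
endfacet
facet normal -0.339 0.934 -0.115
outer loop
vertex -2.293 0.032 -1.923
vertex -2.863 -0.223 -2.311
vertex -3.199 -0.121 -0.493
endloop
endfacet
facet normal -0.340 0.933 -0.115
outer loop
vertex -3.199 -0.121 -0.493
vertex -2.863 -0.223 -2.311
vertex -3.768 -0.376 -0.881
endloop
endfacet
facet normal -0.533 -0.090 0.841
outer loop
vertex -3.199 -0.121 -0.493
vertex -3.768 -0.376 -0.881
vertex -3.183 -1.076 -0.585
endloop
endfacet
facet normal 0.533 0.091 -0.841
outer loop
vertex -2.863 -0.223 -2.311
vertex -2.277 -0.924 -2.015
vertex -3.089 -0.888 -2.526
endloop
endfacet
facet normal -0.788 0.415 -0.454
outer loop
vertex -2.863 -0.223 -2.311
vertex -3.089 -0.888 -2.526
vertex -3.768 -0.376 -0.881
endloop
endfacet
facet normal -0.788 0.415 -0.455
outer loop
vertex -3.768 -0.376 -0.881
vertex -3.089 -0.888 -2.526
vertex -3.995 -1.041 -1.095
endloop
endfacet
facet normal -0.533 -0.089 0.842
outer loop
vertex -3.768 -0.376 -0.881
vertex -3.995 -1.041 -1.095
vertex -3.183 -1.076 -0.585
endloop
endfacet
facet normal 0.533 0.089 -0.841
outer loop
vertex -3.089 -0.888 -2.526
vertex -2.277 -0.924 -2.015
vertex -2.84 -1.574 -2.441
endloop
endfacet
facet normal -0.775 -0.347 -0.528
outer loop
vertex -3.089 -0.888 -2.526
vertex -2.84 -1.574 -2.441
vertex -3.995 -1.041 -1.095
endloop
endfacet
facet normal -0.775 -0.346 -0.528
outer loop
vertex -3.995 -1.041 -1.095
vertex -2.84 -1.574 -2.441
vertex -3.746 -1.727 -1.011
endloop
endfacet
facet normal -0.532 -0.090 0.842
outer loop
vertex -3.995 -1.041 -1.095
vertex -3.746 -1.727 -1.011
vertex -3.183 -1.076 -0.585
endloop
endfacet
facet normal 0.533 0.090 -0.841
outer loop
vertex -2.84 -1.574 -2.441
vertex -2.277 -0.924 -2.015
vertex -2.261 -1.879 -2.107
endloop
endfacet
facet normal -0.308 -0.905 -0.292
outer loop
vertex -2.84 -1.574 -2.441
vertex -2.261 -1.879 -2.107
vertex -3.746 -1.727 -1.011
endloop
endfacet
facet normal -0.308 -0.905 -0.292
outer loop
vertex -3.746 -1.727 -1.011
vertex -2.261 -1.879 -2.107
vertex -3.167 -2.032 -0.677
endloop
endfacet
facet normal -0.533 -0.090 0.841
outer loop
vertex -3.746 -1.727 -1.011
vertex -3.167 -2.032 -0.677
vertex -3.183 -1.076 -0.585
endloop
endfacet
facet normal 0.533 0.090 -0.841
outer loop
vertex -2.261 -1.879 -2.107
vertex -2.277 -0.924 -2.015
vertex -1.692 -1.624 -1.719
endloop
endfacet
facet normal 0.340 -0.933 0.115
outer loop
vertex -2.261 -1.879 -2.107
vertex -1.692 -1.624 -1.719
vertex -3.167 -2.032 -0.677
endloop
endfacet
facet normal 0.339 -0.934 0.115
outer loop
vertex -3.167 -2.032 -0.677
vertex -1.692 -1.624 -1.719
vertex -2.597 -1.777 -0.289
endloop
endfacet
facet normal -0.533 -0.090 0.842
outer loop
vertex -3.167 -2.032 -0.677
vertex -2.597 -1.777 -0.289
vertex -3.183 -1.076 -0.585
endloop
endfacet
facet normal 0.533 0.089 -0.842
outer loop
vertex -1.692 -1.624 -1.719
vertex -2.277 -0.924 -2.015
vertex -1.465 -0.959 -1.505
endloop
endfacet
facet normal 0.788 -0.415 0.454
outer loop
vertex -1.692 -1.624 -1.719
vertex -1.465 -0.959 -1.505
vertex -2.597 -1.777 -0.289
endloop
endfacet
facet normal 0.788 -0.415 0.455
outer loop
vertex -2.597 -1.777 -0.289
vertex -1.465 -0.959 -1.505
vertex -2.371 -1.112 -0.074
endloop
endfacet
facet normal -0.533 -0.091 0.841
outer loop
vertex -2.597 -1.777 -0.289
vertex -2.371 -1.112 -0.074
vertex -3.183 -1.076 -0.585
endloop
endfacet
facet normal 0.532 0.090 -0.842
outer loop
vertex -1.465 -0.959 -1.505
vertex -2.277 -0.924 -2.015
vertex -1.714 -0.273 -1.589
endloop
endfacet
facet normal 0.776 0.346 0.528
outer loop
vertex -1.465 -0.959 -1.505
vertex -1.714 -0.273 -1.589
vertex -2.371 -1.112 -0.074
endloop
endfacet
facet normal 0.775 0.347 0.528
outer loop
vertex -2.371 -1.112 -0.074
vertex -1.714 -0.273 -1.589
vertex -2.62 -0.426 -0.159
endloop
endfacet
facet normal -0.533 -0.089 0.841
outer loop
vertex -2.371 -1.112 -0.074
vertex -2.62 -0.426 -0.159
vertex -3.183 -1.076 -0.585
endloop
endfacet

endsolid


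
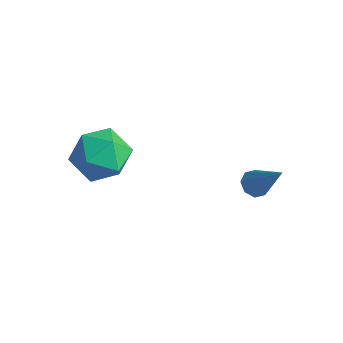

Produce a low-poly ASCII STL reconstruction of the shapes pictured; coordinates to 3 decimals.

solid 
facet normal -0.600 -0.018 -0.800
outer loop
vertex 3.486 1.191 -1.574
vertex 3.023 1.162 -1.226
vertex 3.33 1.592 -1.466
endloop
endfacet
facet normal 0.850 0.417 -0.322
outer loop
vertex 3.486 1.191 -1.574
vertex 3.33 1.592 -1.466
vertex 4.217 1.198 0.366
endloop
endfacet
facet normal -0.600 -0.018 -0.800
outer loop
vertex 3.33 1.592 -1.466
vertex 3.023 1.162 -1.226
vertex 2.994 1.742 -1.217
endloop
endfacet
facet normal 0.407 0.913 -0.001
outer loop
vertex 3.33 1.592 -1.466
vertex 2.994 1.742 -1.217
vertex 4.217 1.198 0.366
endloop
endfacet
facet normal -0.601 -0.018 -0.799
outer loop
vertex 2.994 1.742 -1.217
vertex 3.023 1.162 -1.226
vertex 2.675 1.552 -0.973
endloop
endfacet
facet normal -0.184 0.877 0.443
outer loop
vertex 2.994 1.742 -1.217
vertex 2.675 1.552 -0.973
vertex 4.217 1.198 0.366
endloop
endfacet
facet normal -0.601 -0.018 -0.799
outer loop
vertex 2.675 1.552 -0.973
vertex 3.023 1.162 -1.226
vertex 2.56 1.134 -0.877
endloop
endfacet
facet normal -0.575 0.330 0.749
outer loop
vertex 2.675 1.552 -0.973
vertex 2.56 1.134 -0.877
vertex 4.217 1.198 0.366
endloop
endfacet
facet normal -0.601 -0.017 -0.799
outer loop
vertex 2.56 1.134 -0.877
vertex 3.023 1.162 -1.226
vertex 2.716 0.733 -0.986
endloop
endfacet
facet normal -0.537 -0.409 0.737
outer loop
vertex 2.56 1.134 -0.877
vertex 2.716 0.733 -0.986
vertex 4.217 1.198 0.366
endloop
endfacet
facet normal -0.600 -0.018 -0.800
outer loop
vertex 2.716 0.733 -0.986
vertex 3.023 1.162 -1.226
vertex 3.051 0.583 -1.234
endloop
endfacet
facet normal -0.096 -0.904 0.417
outer loop
vertex 2.716 0.733 -0.986
vertex 3.051 0.583 -1.234
vertex 4.217 1.198 0.366
endloop
endfacet
facet normal -0.601 -0.018 -0.799
outer loop
vertex 3.051 0.583 -1.234
vertex 3.023 1.162 -1.226
vertex 3.37 0.773 -1.478
endloop
endfacet
facet normal 0.496 -0.868 -0.028
outer loop
vertex 3.051 0.583 -1.234
vertex 3.37 0.773 -1.478
vertex 4.217 1.198 0.366
endloop
endfacet
facet normal -0.600 -0.017 -0.800
outer loop
vertex 3.37 0.773 -1.478
vertex 3.023 1.162 -1.226
vertex 3.486 1.191 -1.574
endloop
endfacet
facet normal 0.886 -0.322 -0.333
outer loop
vertex 3.37 0.773 -1.478
vertex 3.486 1.191 -1.574
vertex 4.217 1.198 0.366
endloop
endfacet
facet normal -0.659 0.752 0.009
outer loop
vertex -0.805 -1.998 0.55
vertex -1.616 -2.715 1.04
vertex -0.886 -2.083 1.733
endloop
endfacet
facet normal 0.007 0.997 0.072
outer loop
vertex -0.805 -1.998 0.55
vertex -0.886 -2.083 1.733
vertex 0.181 -2.053 1.211
endloop
endfacet
facet normal 0.378 0.781 -0.498
outer loop
vertex -0.805 -1.998 0.55
vertex 0.181 -2.053 1.211
vertex 0.111 -2.667 0.196
endloop
endfacet
facet normal -0.061 0.400 -0.914
outer loop
vertex -0.805 -1.998 0.55
vertex 0.111 -2.667 0.196
vertex -0.999 -3.076 0.091
endloop
endfacet
facet normal -0.701 0.382 -0.601
outer loop
vertex -0.805 -1.998 0.55
vertex -0.999 -3.076 0.091
vertex -1.616 -2.715 1.04
endloop
endfacet
facet normal 0.299 0.698 0.651
outer loop
vertex 0.181 -2.053 1.211
vertex -0.886 -2.083 1.733
vertex -0.021 -2.804 2.109
endloop
endfacet
facet normal -0.781 0.301 0.548
outer loop
vertex -0.886 -2.083 1.733
vertex -1.616 -2.715 1.04
vertex -1.131 -3.213 2.004
endloop
endfacet
facet normal -0.848 -0.296 -0.439
outer loop
vertex -1.616 -2.715 1.04
vertex -0.999 -3.076 0.091
vertex -1.201 -3.827 0.989
endloop
endfacet
facet normal 0.188 -0.267 -0.945
outer loop
vertex -0.999 -3.076 0.091
vertex 0.111 -2.667 0.196
vertex -0.134 -3.797 0.467
endloop
endfacet
facet normal 0.897 0.347 -0.272
outer loop
vertex 0.111 -2.667 0.196
vertex 0.181 -2.053 1.211
vertex 0.596 -3.165 1.16
endloop
endfacet
facet normal 0.061 -0.400 0.914
outer loop
vertex -0.215 -3.882 1.65
vertex -0.021 -2.804 2.109
vertex -1.131 -3.213 2.004
endloop
endfacet
facet normal -0.378 -0.781 0.498
outer loop
vertex -0.215 -3.882 1.65
vertex -1.131 -3.213 2.004
vertex -1.201 -3.827 0.989
endloop
endfacet
facet normal -0.007 -0.997 -0.072
outer loop
vertex -0.215 -3.882 1.65
vertex -1.201 -3.827 0.989
vertex -0.134 -3.797 0.467
endloop
endfacet
facet normal 0.659 -0.752 -0.009
outer loop
vertex -0.215 -3.882 1.65
vertex -0.134 -3.797 0.467
vertex 0.596 -3.165 1.16
endloop
endfacet
facet normal 0.701 -0.382 0.601
outer loop
vertex -0.215 -3.882 1.65
vertex 0.596 -3.165 1.16
vertex -0.021 -2.804 2.109
endloop
endfacet
facet normal -0.188 0.267 0.945
outer loop
vertex -1.131 -3.213 2.004
vertex -0.021 -2.804 2.109
vertex -0.886 -2.083 1.733
endloop
endfacet
facet normal -0.897 -0.347 0.272
outer loop
vertex -1.201 -3.827 0.989
vertex -1.131 -3.213 2.004
vertex -1.616 -2.715 1.04
endloop
endfacet
facet normal -0.299 -0.698 -0.651
outer loop
vertex -0.134 -3.797 0.467
vertex -1.201 -3.827 0.989
vertex -0.999 -3.076 0.091
endloop
endfacet
facet normal 0.781 -0.301 -0.548
outer loop
vertex 0.596 -3.165 1.16
vertex -0.134 -3.797 0.467
vertex 0.111 -2.667 0.196
endloop
endfacet
facet normal 0.848 0.296 0.439
outer loop
vertex -0.021 -2.804 2.109
vertex 0.596 -3.165 1.16
vertex 0.181 -2.053 1.211
endloop
endfacet

endsolid


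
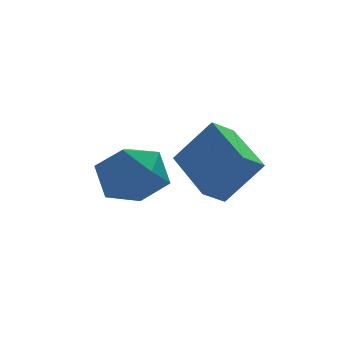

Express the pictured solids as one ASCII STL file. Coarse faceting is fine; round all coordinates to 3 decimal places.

solid 
facet normal -0.509 0.845 0.165
outer loop
vertex -2.656 1.483 0.73
vertex -3.341 0.919 1.504
vertex -2.351 1.444 1.867
endloop
endfacet
facet normal 0.168 0.986 -0.011
outer loop
vertex -2.656 1.483 0.73
vertex -2.351 1.444 1.867
vertex -1.533 1.295 1.032
endloop
endfacet
facet normal 0.293 0.698 -0.653
outer loop
vertex -2.656 1.483 0.73
vertex -1.533 1.295 1.032
vertex -2.018 0.677 0.154
endloop
endfacet
facet normal -0.307 0.380 -0.872
outer loop
vertex -2.656 1.483 0.73
vertex -2.018 0.677 0.154
vertex -3.135 0.445 0.446
endloop
endfacet
facet normal -0.802 0.471 -0.367
outer loop
vertex -2.656 1.483 0.73
vertex -3.135 0.445 0.446
vertex -3.341 0.919 1.504
endloop
endfacet
facet normal 0.592 0.661 0.462
outer loop
vertex -1.533 1.295 1.032
vertex -2.351 1.444 1.867
vertex -1.525 0.615 1.994
endloop
endfacet
facet normal -0.504 0.433 0.747
outer loop
vertex -2.351 1.444 1.867
vertex -3.341 0.919 1.504
vertex -2.642 0.383 2.286
endloop
endfacet
facet normal -0.979 -0.172 -0.113
outer loop
vertex -3.341 0.919 1.504
vertex -3.135 0.445 0.446
vertex -3.127 -0.235 1.408
endloop
endfacet
facet normal -0.177 -0.319 -0.931
outer loop
vertex -3.135 0.445 0.446
vertex -2.018 0.677 0.154
vertex -2.309 -0.384 0.573
endloop
endfacet
facet normal 0.794 0.195 -0.576
outer loop
vertex -2.018 0.677 0.154
vertex -1.533 1.295 1.032
vertex -1.319 0.141 0.936
endloop
endfacet
facet normal 0.307 -0.380 0.872
outer loop
vertex -2.004 -0.423 1.71
vertex -1.525 0.615 1.994
vertex -2.642 0.383 2.286
endloop
endfacet
facet normal -0.293 -0.698 0.653
outer loop
vertex -2.004 -0.423 1.71
vertex -2.642 0.383 2.286
vertex -3.127 -0.235 1.408
endloop
endfacet
facet normal -0.168 -0.986 0.011
outer loop
vertex -2.004 -0.423 1.71
vertex -3.127 -0.235 1.408
vertex -2.309 -0.384 0.573
endloop
endfacet
facet normal 0.509 -0.845 -0.165
outer loop
vertex -2.004 -0.423 1.71
vertex -2.309 -0.384 0.573
vertex -1.319 0.141 0.936
endloop
endfacet
facet normal 0.802 -0.471 0.367
outer loop
vertex -2.004 -0.423 1.71
vertex -1.319 0.141 0.936
vertex -1.525 0.615 1.994
endloop
endfacet
facet normal 0.177 0.319 0.931
outer loop
vertex -2.642 0.383 2.286
vertex -1.525 0.615 1.994
vertex -2.351 1.444 1.867
endloop
endfacet
facet normal -0.794 -0.195 0.576
outer loop
vertex -3.127 -0.235 1.408
vertex -2.642 0.383 2.286
vertex -3.341 0.919 1.504
endloop
endfacet
facet normal -0.592 -0.661 -0.462
outer loop
vertex -2.309 -0.384 0.573
vertex -3.127 -0.235 1.408
vertex -3.135 0.445 0.446
endloop
endfacet
facet normal 0.504 -0.433 -0.747
outer loop
vertex -1.319 0.141 0.936
vertex -2.309 -0.384 0.573
vertex -2.018 0.677 0.154
endloop
endfacet
facet normal 0.979 0.172 0.113
outer loop
vertex -1.525 0.615 1.994
vertex -1.319 0.141 0.936
vertex -1.533 1.295 1.032
endloop
endfacet
facet normal -0.602 0.135 -0.787
outer loop
vertex -0.366 0.178 0.382
vertex -0.724 2.224 1.008
vertex 0.376 0.466 -0.136
endloop
endfacet
facet normal 0.165 -0.943 -0.289
outer loop
vertex 1.484 0.216 1.312
vertex -0.366 0.178 0.382
vertex 0.376 0.466 -0.136
endloop
endfacet
facet normal -0.602 0.136 -0.787
outer loop
vertex 0.376 0.466 -0.136
vertex -0.724 2.224 1.008
vertex 0.019 2.512 0.49
endloop
endfacet
facet normal 0.781 0.303 -0.546
outer loop
vertex 0.019 2.512 0.49
vertex 1.484 0.216 1.312
vertex 0.376 0.466 -0.136
endloop
endfacet
facet normal -0.781 -0.304 0.545
outer loop
vertex -0.366 0.178 0.382
vertex 0.384 1.974 2.456
vertex -0.724 2.224 1.008
endloop
endfacet
facet normal 0.164 -0.943 -0.289
outer loop
vertex 0.741 -0.072 1.83
vertex -0.366 0.178 0.382
vertex 1.484 0.216 1.312
endloop
endfacet
facet normal -0.782 -0.303 0.545
outer loop
vertex 0.741 -0.072 1.83
vertex 0.384 1.974 2.456
vertex -0.366 0.178 0.382
endloop
endfacet
facet normal -0.164 0.943 0.289
outer loop
vertex -0.724 2.224 1.008
vertex 0.384 1.974 2.456
vertex 0.019 2.512 0.49
endloop
endfacet
facet normal 0.782 0.304 -0.545
outer loop
vertex 1.126 2.262 1.938
vertex 1.484 0.216 1.312
vertex 0.019 2.512 0.49
endloop
endfacet
facet normal -0.165 0.943 0.289
outer loop
vertex 0.019 2.512 0.49
vertex 0.384 1.974 2.456
vertex 1.126 2.262 1.938
endloop
endfacet
facet normal 0.601 -0.136 0.787
outer loop
vertex 1.126 2.262 1.938
vertex 0.741 -0.072 1.83
vertex 1.484 0.216 1.312
endloop
endfacet
facet normal 0.602 -0.136 0.787
outer loop
vertex 0.384 1.974 2.456
vertex 0.741 -0.072 1.83
vertex 1.126 2.262 1.938
endloop
endfacet

endsolid


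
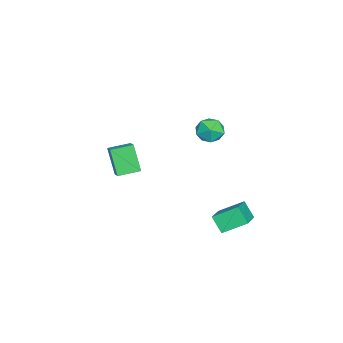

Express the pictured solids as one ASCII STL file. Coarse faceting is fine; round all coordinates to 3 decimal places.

solid 
facet normal -0.811 -0.375 -0.448
outer loop
vertex -3.481 -4.993 -1.379
vertex -4.171 -3.706 -1.208
vertex -2.777 -4.376 -3.17
endloop
endfacet
facet normal 0.469 -0.875 -0.117
outer loop
vertex -1.949 -3.994 -2.712
vertex -3.481 -4.993 -1.379
vertex -2.777 -4.376 -3.17
endloop
endfacet
facet normal -0.811 -0.375 -0.449
outer loop
vertex -2.777 -4.376 -3.17
vertex -4.171 -3.706 -1.208
vertex -3.466 -3.09 -2.998
endloop
endfacet
facet normal 0.349 0.306 -0.886
outer loop
vertex -3.466 -3.09 -2.998
vertex -1.949 -3.994 -2.712
vertex -2.777 -4.376 -3.17
endloop
endfacet
facet normal -0.349 -0.305 0.886
outer loop
vertex -3.481 -4.993 -1.379
vertex -3.343 -3.324 -0.75
vertex -4.171 -3.706 -1.208
endloop
endfacet
facet normal 0.470 -0.875 -0.116
outer loop
vertex -2.654 -4.61 -0.922
vertex -3.481 -4.993 -1.379
vertex -1.949 -3.994 -2.712
endloop
endfacet
facet normal -0.348 -0.305 0.886
outer loop
vertex -2.654 -4.61 -0.922
vertex -3.343 -3.324 -0.75
vertex -3.481 -4.993 -1.379
endloop
endfacet
facet normal -0.469 0.876 0.117
outer loop
vertex -4.171 -3.706 -1.208
vertex -3.343 -3.324 -0.75
vertex -3.466 -3.09 -2.998
endloop
endfacet
facet normal 0.349 0.305 -0.886
outer loop
vertex -2.639 -2.707 -2.541
vertex -1.949 -3.994 -2.712
vertex -3.466 -3.09 -2.998
endloop
endfacet
facet normal -0.470 0.875 0.117
outer loop
vertex -3.466 -3.09 -2.998
vertex -3.343 -3.324 -0.75
vertex -2.639 -2.707 -2.541
endloop
endfacet
facet normal 0.811 0.375 0.449
outer loop
vertex -2.639 -2.707 -2.541
vertex -2.654 -4.61 -0.922
vertex -1.949 -3.994 -2.712
endloop
endfacet
facet normal 0.812 0.375 0.448
outer loop
vertex -3.343 -3.324 -0.75
vertex -2.654 -4.61 -0.922
vertex -2.639 -2.707 -2.541
endloop
endfacet
facet normal -0.904 0.012 -0.427
outer loop
vertex 0.477 4.147 -2.013
vertex 0.942 4.806 -2.98
vertex 0.841 2.698 -2.825
endloop
endfacet
facet normal -0.369 -0.523 0.768
outer loop
vertex 2.758 2.674 -1.92
vertex 0.477 4.147 -2.013
vertex 0.841 2.698 -2.825
endloop
endfacet
facet normal -0.904 0.012 -0.427
outer loop
vertex 0.841 2.698 -2.825
vertex 0.942 4.806 -2.98
vertex 1.306 3.358 -3.792
endloop
endfacet
facet normal 0.215 -0.852 -0.478
outer loop
vertex 1.306 3.358 -3.792
vertex 2.758 2.674 -1.92
vertex 0.841 2.698 -2.825
endloop
endfacet
facet normal -0.215 0.852 0.477
outer loop
vertex 0.477 4.147 -2.013
vertex 2.859 4.782 -2.075
vertex 0.942 4.806 -2.98
endloop
endfacet
facet normal -0.369 -0.523 0.768
outer loop
vertex 2.394 4.122 -1.108
vertex 0.477 4.147 -2.013
vertex 2.758 2.674 -1.92
endloop
endfacet
facet normal -0.215 0.852 0.478
outer loop
vertex 2.394 4.122 -1.108
vertex 2.859 4.782 -2.075
vertex 0.477 4.147 -2.013
endloop
endfacet
facet normal 0.369 0.523 -0.768
outer loop
vertex 0.942 4.806 -2.98
vertex 2.859 4.782 -2.075
vertex 1.306 3.358 -3.792
endloop
endfacet
facet normal 0.214 -0.852 -0.478
outer loop
vertex 3.223 3.333 -2.887
vertex 2.758 2.674 -1.92
vertex 1.306 3.358 -3.792
endloop
endfacet
facet normal 0.369 0.523 -0.768
outer loop
vertex 1.306 3.358 -3.792
vertex 2.859 4.782 -2.075
vertex 3.223 3.333 -2.887
endloop
endfacet
facet normal 0.904 -0.012 0.427
outer loop
vertex 3.223 3.333 -2.887
vertex 2.394 4.122 -1.108
vertex 2.758 2.674 -1.92
endloop
endfacet
facet normal 0.904 -0.012 0.427
outer loop
vertex 2.859 4.782 -2.075
vertex 2.394 4.122 -1.108
vertex 3.223 3.333 -2.887
endloop
endfacet
facet normal -0.237 0.891 0.388
outer loop
vertex -2.326 2.352 2.385
vertex -1.791 2.134 3.212
vertex -1.347 2.593 2.43
endloop
endfacet
facet normal -0.212 0.922 -0.325
outer loop
vertex -2.326 2.352 2.385
vertex -1.347 2.593 2.43
vertex -1.732 2.205 1.582
endloop
endfacet
facet normal -0.678 0.448 -0.583
outer loop
vertex -2.326 2.352 2.385
vertex -1.732 2.205 1.582
vertex -2.414 1.507 1.839
endloop
endfacet
facet normal -0.992 0.123 -0.030
outer loop
vertex -2.326 2.352 2.385
vertex -2.414 1.507 1.839
vertex -2.45 1.463 2.847
endloop
endfacet
facet normal -0.720 0.397 0.570
outer loop
vertex -2.326 2.352 2.385
vertex -2.45 1.463 2.847
vertex -1.791 2.134 3.212
endloop
endfacet
facet normal 0.442 0.723 -0.531
outer loop
vertex -1.732 2.205 1.582
vertex -1.347 2.593 2.43
vertex -0.83 1.897 1.913
endloop
endfacet
facet normal 0.400 0.673 0.622
outer loop
vertex -1.347 2.593 2.43
vertex -1.791 2.134 3.212
vertex -0.866 1.853 2.921
endloop
endfacet
facet normal -0.379 -0.126 0.917
outer loop
vertex -1.791 2.134 3.212
vertex -2.45 1.463 2.847
vertex -1.548 1.155 3.178
endloop
endfacet
facet normal -0.820 -0.569 -0.054
outer loop
vertex -2.45 1.463 2.847
vertex -2.414 1.507 1.839
vertex -1.933 0.767 2.33
endloop
endfacet
facet normal -0.312 -0.045 -0.949
outer loop
vertex -2.414 1.507 1.839
vertex -1.732 2.205 1.582
vertex -1.489 1.226 1.548
endloop
endfacet
facet normal 0.992 -0.123 0.030
outer loop
vertex -0.954 1.008 2.375
vertex -0.83 1.897 1.913
vertex -0.866 1.853 2.921
endloop
endfacet
facet normal 0.678 -0.448 0.583
outer loop
vertex -0.954 1.008 2.375
vertex -0.866 1.853 2.921
vertex -1.548 1.155 3.178
endloop
endfacet
facet normal 0.212 -0.922 0.325
outer loop
vertex -0.954 1.008 2.375
vertex -1.548 1.155 3.178
vertex -1.933 0.767 2.33
endloop
endfacet
facet normal 0.237 -0.891 -0.388
outer loop
vertex -0.954 1.008 2.375
vertex -1.933 0.767 2.33
vertex -1.489 1.226 1.548
endloop
endfacet
facet normal 0.720 -0.397 -0.570
outer loop
vertex -0.954 1.008 2.375
vertex -1.489 1.226 1.548
vertex -0.83 1.897 1.913
endloop
endfacet
facet normal 0.820 0.569 0.054
outer loop
vertex -0.866 1.853 2.921
vertex -0.83 1.897 1.913
vertex -1.347 2.593 2.43
endloop
endfacet
facet normal 0.312 0.045 0.949
outer loop
vertex -1.548 1.155 3.178
vertex -0.866 1.853 2.921
vertex -1.791 2.134 3.212
endloop
endfacet
facet normal -0.442 -0.723 0.531
outer loop
vertex -1.933 0.767 2.33
vertex -1.548 1.155 3.178
vertex -2.45 1.463 2.847
endloop
endfacet
facet normal -0.400 -0.673 -0.622
outer loop
vertex -1.489 1.226 1.548
vertex -1.933 0.767 2.33
vertex -2.414 1.507 1.839
endloop
endfacet
facet normal 0.379 0.126 -0.917
outer loop
vertex -0.83 1.897 1.913
vertex -1.489 1.226 1.548
vertex -1.732 2.205 1.582
endloop
endfacet

endsolid


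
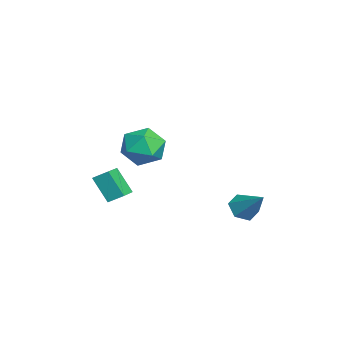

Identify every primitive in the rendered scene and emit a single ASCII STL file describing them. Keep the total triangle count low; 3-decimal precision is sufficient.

solid 
facet normal -0.602 -0.443 -0.664
outer loop
vertex 3.617 2.674 -1.724
vertex 3.148 2.418 -1.128
vertex 3.007 3.126 -1.473
endloop
endfacet
facet normal 0.440 0.810 -0.389
outer loop
vertex 3.617 2.674 -1.724
vertex 3.007 3.126 -1.473
vertex 4.212 3.202 0.048
endloop
endfacet
facet normal -0.602 -0.444 -0.664
outer loop
vertex 3.007 3.126 -1.473
vertex 3.148 2.418 -1.128
vertex 2.537 2.871 -0.877
endloop
endfacet
facet normal -0.285 0.942 0.178
outer loop
vertex 3.007 3.126 -1.473
vertex 2.537 2.871 -0.877
vertex 4.212 3.202 0.048
endloop
endfacet
facet normal -0.601 -0.442 -0.665
outer loop
vertex 2.537 2.871 -0.877
vertex 3.148 2.418 -1.128
vertex 2.678 2.162 -0.533
endloop
endfacet
facet normal -0.506 0.293 0.811
outer loop
vertex 2.537 2.871 -0.877
vertex 2.678 2.162 -0.533
vertex 4.212 3.202 0.048
endloop
endfacet
facet normal -0.601 -0.442 -0.665
outer loop
vertex 2.678 2.162 -0.533
vertex 3.148 2.418 -1.128
vertex 3.288 1.71 -0.784
endloop
endfacet
facet normal -0.001 -0.487 0.874
outer loop
vertex 2.678 2.162 -0.533
vertex 3.288 1.71 -0.784
vertex 4.212 3.202 0.048
endloop
endfacet
facet normal -0.601 -0.442 -0.665
outer loop
vertex 3.288 1.71 -0.784
vertex 3.148 2.418 -1.128
vertex 3.758 1.966 -1.379
endloop
endfacet
facet normal 0.724 -0.619 0.306
outer loop
vertex 3.288 1.71 -0.784
vertex 3.758 1.966 -1.379
vertex 4.212 3.202 0.048
endloop
endfacet
facet normal -0.602 -0.443 -0.664
outer loop
vertex 3.758 1.966 -1.379
vertex 3.148 2.418 -1.128
vertex 3.617 2.674 -1.724
endloop
endfacet
facet normal 0.945 0.029 -0.326
outer loop
vertex 3.758 1.966 -1.379
vertex 3.617 2.674 -1.724
vertex 4.212 3.202 0.048
endloop
endfacet
facet normal 0.093 0.487 0.868
outer loop
vertex 3.792 -1.106 3.474
vertex 3.049 -1.831 3.96
vertex 4.17 -2.066 3.972
endloop
endfacet
facet normal 0.696 0.527 0.488
outer loop
vertex 3.792 -1.106 3.474
vertex 4.17 -2.066 3.972
vertex 4.615 -1.727 2.972
endloop
endfacet
facet normal 0.541 0.830 -0.140
outer loop
vertex 3.792 -1.106 3.474
vertex 4.615 -1.727 2.972
vertex 3.768 -1.281 2.341
endloop
endfacet
facet normal -0.158 0.976 -0.147
outer loop
vertex 3.792 -1.106 3.474
vertex 3.768 -1.281 2.341
vertex 2.8 -1.345 2.952
endloop
endfacet
facet normal -0.435 0.765 0.476
outer loop
vertex 3.792 -1.106 3.474
vertex 2.8 -1.345 2.952
vertex 3.049 -1.831 3.96
endloop
endfacet
facet normal 0.921 -0.138 0.363
outer loop
vertex 4.615 -1.727 2.972
vertex 4.17 -2.066 3.972
vertex 4.38 -2.835 3.148
endloop
endfacet
facet normal -0.053 -0.202 0.978
outer loop
vertex 4.17 -2.066 3.972
vertex 3.049 -1.831 3.96
vertex 3.412 -2.899 3.759
endloop
endfacet
facet normal -0.906 0.247 0.343
outer loop
vertex 3.049 -1.831 3.96
vertex 2.8 -1.345 2.952
vertex 2.565 -2.453 3.128
endloop
endfacet
facet normal -0.459 0.588 -0.666
outer loop
vertex 2.8 -1.345 2.952
vertex 3.768 -1.281 2.341
vertex 3.01 -2.114 2.128
endloop
endfacet
facet normal 0.671 0.351 -0.653
outer loop
vertex 3.768 -1.281 2.341
vertex 4.615 -1.727 2.972
vertex 4.131 -2.349 2.14
endloop
endfacet
facet normal 0.158 -0.976 0.147
outer loop
vertex 3.388 -3.074 2.626
vertex 4.38 -2.835 3.148
vertex 3.412 -2.899 3.759
endloop
endfacet
facet normal -0.541 -0.830 0.140
outer loop
vertex 3.388 -3.074 2.626
vertex 3.412 -2.899 3.759
vertex 2.565 -2.453 3.128
endloop
endfacet
facet normal -0.696 -0.527 -0.488
outer loop
vertex 3.388 -3.074 2.626
vertex 2.565 -2.453 3.128
vertex 3.01 -2.114 2.128
endloop
endfacet
facet normal -0.093 -0.487 -0.868
outer loop
vertex 3.388 -3.074 2.626
vertex 3.01 -2.114 2.128
vertex 4.131 -2.349 2.14
endloop
endfacet
facet normal 0.435 -0.765 -0.476
outer loop
vertex 3.388 -3.074 2.626
vertex 4.131 -2.349 2.14
vertex 4.38 -2.835 3.148
endloop
endfacet
facet normal 0.459 -0.588 0.666
outer loop
vertex 3.412 -2.899 3.759
vertex 4.38 -2.835 3.148
vertex 4.17 -2.066 3.972
endloop
endfacet
facet normal -0.671 -0.351 0.653
outer loop
vertex 2.565 -2.453 3.128
vertex 3.412 -2.899 3.759
vertex 3.049 -1.831 3.96
endloop
endfacet
facet normal -0.921 0.138 -0.363
outer loop
vertex 3.01 -2.114 2.128
vertex 2.565 -2.453 3.128
vertex 2.8 -1.345 2.952
endloop
endfacet
facet normal 0.053 0.202 -0.978
outer loop
vertex 4.131 -2.349 2.14
vertex 3.01 -2.114 2.128
vertex 3.768 -1.281 2.341
endloop
endfacet
facet normal 0.906 -0.247 -0.343
outer loop
vertex 4.38 -2.835 3.148
vertex 4.131 -2.349 2.14
vertex 4.615 -1.727 2.972
endloop
endfacet
facet normal -0.895 0.382 -0.231
outer loop
vertex 0.169 -3.188 0.085
vertex 0.794 -2.498 -1.192
vertex -0.018 -3.921 -0.403
endloop
endfacet
facet normal -0.396 -0.437 0.808
outer loop
vertex 0.966 -4.342 -0.148
vertex 0.169 -3.188 0.085
vertex -0.018 -3.921 -0.403
endloop
endfacet
facet normal -0.895 0.382 -0.231
outer loop
vertex -0.018 -3.921 -0.403
vertex 0.794 -2.498 -1.192
vertex 0.607 -3.231 -1.68
endloop
endfacet
facet normal -0.208 -0.814 -0.542
outer loop
vertex 0.607 -3.231 -1.68
vertex 0.966 -4.342 -0.148
vertex -0.018 -3.921 -0.403
endloop
endfacet
facet normal 0.208 0.814 0.542
outer loop
vertex 0.169 -3.188 0.085
vertex 1.778 -2.919 -0.937
vertex 0.794 -2.498 -1.192
endloop
endfacet
facet normal -0.396 -0.437 0.808
outer loop
vertex 1.153 -3.609 0.34
vertex 0.169 -3.188 0.085
vertex 0.966 -4.342 -0.148
endloop
endfacet
facet normal 0.208 0.814 0.542
outer loop
vertex 1.153 -3.609 0.34
vertex 1.778 -2.919 -0.937
vertex 0.169 -3.188 0.085
endloop
endfacet
facet normal 0.396 0.437 -0.808
outer loop
vertex 0.794 -2.498 -1.192
vertex 1.778 -2.919 -0.937
vertex 0.607 -3.231 -1.68
endloop
endfacet
facet normal -0.208 -0.814 -0.542
outer loop
vertex 1.591 -3.652 -1.425
vertex 0.966 -4.342 -0.148
vertex 0.607 -3.231 -1.68
endloop
endfacet
facet normal 0.396 0.437 -0.808
outer loop
vertex 0.607 -3.231 -1.68
vertex 1.778 -2.919 -0.937
vertex 1.591 -3.652 -1.425
endloop
endfacet
facet normal 0.895 -0.382 0.231
outer loop
vertex 1.591 -3.652 -1.425
vertex 1.153 -3.609 0.34
vertex 0.966 -4.342 -0.148
endloop
endfacet
facet normal 0.895 -0.382 0.231
outer loop
vertex 1.778 -2.919 -0.937
vertex 1.153 -3.609 0.34
vertex 1.591 -3.652 -1.425
endloop
endfacet

endsolid
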